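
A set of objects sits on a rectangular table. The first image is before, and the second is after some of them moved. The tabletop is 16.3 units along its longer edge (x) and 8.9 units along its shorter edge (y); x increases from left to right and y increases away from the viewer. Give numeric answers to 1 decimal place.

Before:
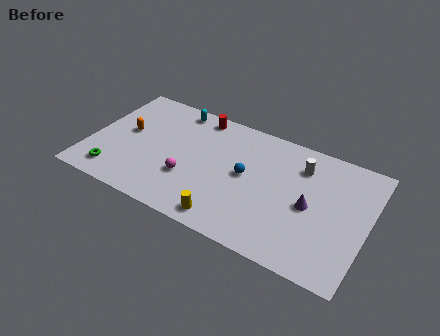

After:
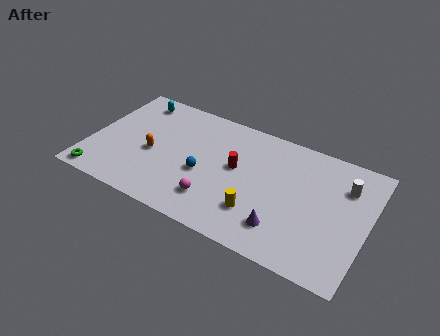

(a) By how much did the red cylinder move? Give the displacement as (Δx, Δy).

(2.7, -2.9)

The red cylinder was at about (5.9, 7.9) and moved to about (8.6, 5.0).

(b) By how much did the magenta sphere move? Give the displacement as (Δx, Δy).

(1.7, -0.9)

From the two frames, the magenta sphere sits at roughly (6.0, 3.0) before and (7.7, 2.1) after.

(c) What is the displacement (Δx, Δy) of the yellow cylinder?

(1.6, 1.3)

The yellow cylinder was at about (8.6, 1.1) and moved to about (10.2, 2.4).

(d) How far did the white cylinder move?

2.6

The white cylinder moved from about (12.2, 6.8) to (14.8, 6.5), a distance of √(2.6² + 0.3²) ≈ 2.6.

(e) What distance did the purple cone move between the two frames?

2.6

From (13.0, 4.2) to (11.7, 2.0), the purple cone covered √(1.3² + 2.2²) ≈ 2.6 units.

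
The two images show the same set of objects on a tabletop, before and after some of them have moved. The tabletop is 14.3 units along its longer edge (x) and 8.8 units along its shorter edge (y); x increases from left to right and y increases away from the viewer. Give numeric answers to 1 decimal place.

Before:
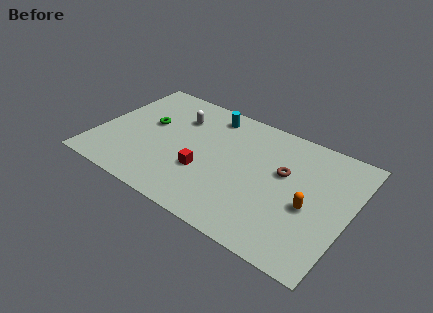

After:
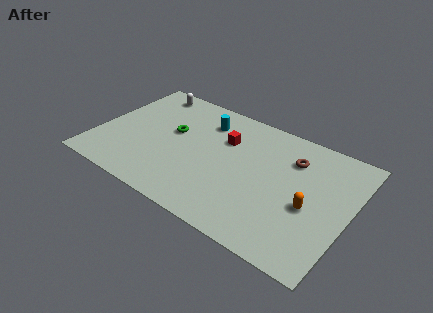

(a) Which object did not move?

the orange capsule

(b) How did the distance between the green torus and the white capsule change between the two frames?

+1.3

They were about 2.0 units apart before and 3.3 after — 1.3 units further apart.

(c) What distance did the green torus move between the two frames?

1.4

From (2.7, 5.1) to (4.1, 5.1), the green torus covered √(1.4² + 0.0²) ≈ 1.4 units.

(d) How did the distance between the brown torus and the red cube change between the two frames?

-0.9

They were about 4.7 units apart before and 3.8 after — 0.9 units closer together.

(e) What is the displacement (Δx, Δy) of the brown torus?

(0.3, 1.2)

From the two frames, the brown torus sits at roughly (10.5, 5.3) before and (10.8, 6.5) after.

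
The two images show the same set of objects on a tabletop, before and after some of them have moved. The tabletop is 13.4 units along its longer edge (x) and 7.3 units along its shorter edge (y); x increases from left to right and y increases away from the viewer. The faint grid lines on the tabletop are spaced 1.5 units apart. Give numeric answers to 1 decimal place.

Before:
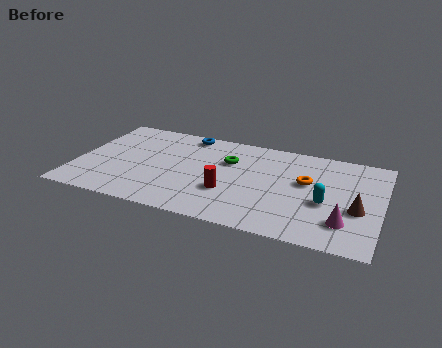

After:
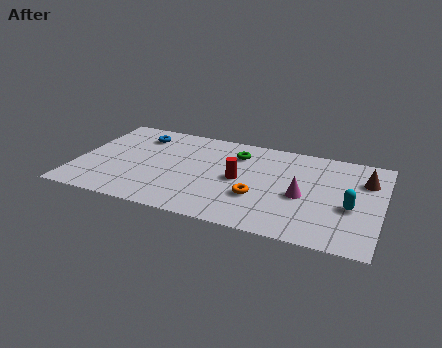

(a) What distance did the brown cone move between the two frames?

2.3

The brown cone moved from about (12.4, 2.9) to (12.6, 5.2), a distance of √(0.2² + 2.3²) ≈ 2.3.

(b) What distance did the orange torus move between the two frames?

2.7

From (10.1, 4.3) to (8.1, 2.5), the orange torus covered √(2.0² + 1.8²) ≈ 2.7 units.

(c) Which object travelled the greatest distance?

the orange torus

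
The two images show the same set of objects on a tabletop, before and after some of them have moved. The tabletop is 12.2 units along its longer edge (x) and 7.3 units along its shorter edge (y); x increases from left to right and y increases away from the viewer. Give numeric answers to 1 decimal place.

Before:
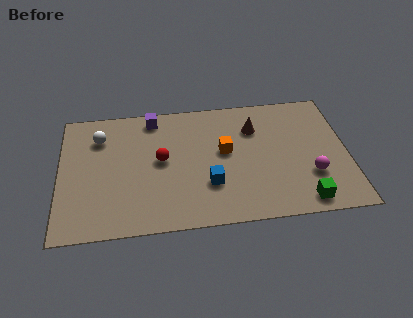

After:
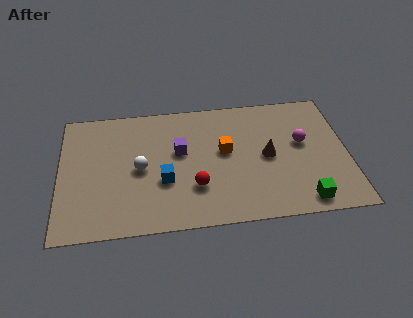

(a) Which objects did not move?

the green cube and the orange cube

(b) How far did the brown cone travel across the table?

1.8

From (8.3, 5.3) to (8.8, 3.6), the brown cone covered √(0.5² + 1.7²) ≈ 1.8 units.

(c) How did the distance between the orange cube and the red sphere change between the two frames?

-0.4

Before: roughly 2.7 units apart; after: 2.3. That's 0.4 units closer together.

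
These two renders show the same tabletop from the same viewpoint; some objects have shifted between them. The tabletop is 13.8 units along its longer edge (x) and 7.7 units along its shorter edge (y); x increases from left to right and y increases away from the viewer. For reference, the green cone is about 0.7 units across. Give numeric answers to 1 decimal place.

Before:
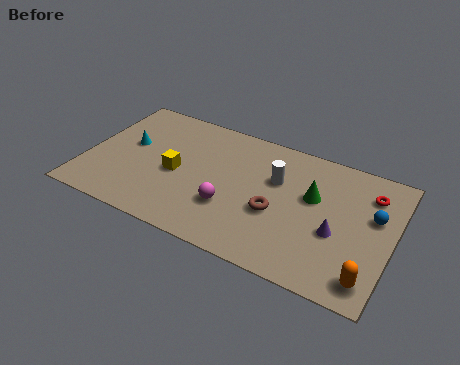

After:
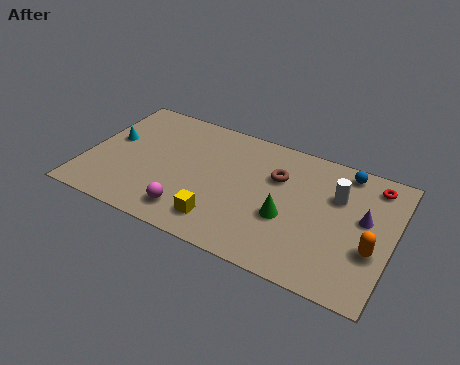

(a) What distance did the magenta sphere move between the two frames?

2.0

The magenta sphere was near (6.7, 2.5) before and (5.0, 1.4) after, so it travelled √(1.7² + 1.1²) ≈ 2.0 units.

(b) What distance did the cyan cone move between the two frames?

0.8

The cyan cone moved from about (1.8, 4.4) to (1.0, 4.4), a distance of √(0.8² + 0.0²) ≈ 0.8.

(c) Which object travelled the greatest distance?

the yellow cube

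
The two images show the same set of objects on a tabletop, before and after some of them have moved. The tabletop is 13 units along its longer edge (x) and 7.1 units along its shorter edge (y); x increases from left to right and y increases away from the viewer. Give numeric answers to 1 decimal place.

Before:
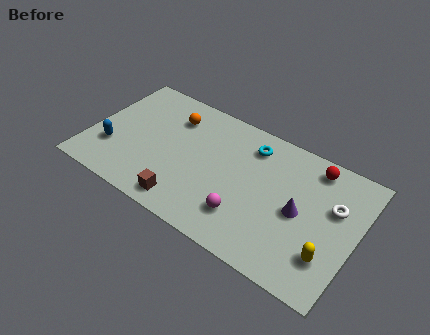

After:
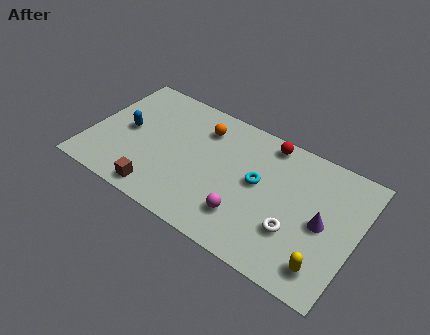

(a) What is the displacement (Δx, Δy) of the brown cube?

(-1.3, -0.1)

The brown cube started near (5.1, 1.0) and ended near (3.8, 0.9).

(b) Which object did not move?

the magenta sphere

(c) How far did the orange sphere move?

1.5

From (3.7, 5.4) to (5.2, 5.5), the orange sphere covered √(1.5² + 0.1²) ≈ 1.5 units.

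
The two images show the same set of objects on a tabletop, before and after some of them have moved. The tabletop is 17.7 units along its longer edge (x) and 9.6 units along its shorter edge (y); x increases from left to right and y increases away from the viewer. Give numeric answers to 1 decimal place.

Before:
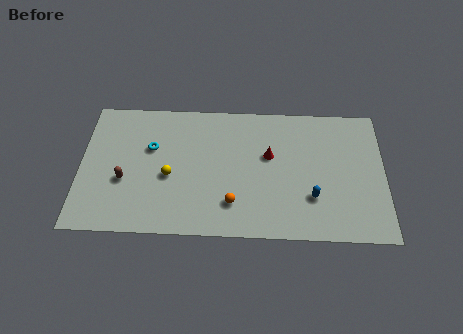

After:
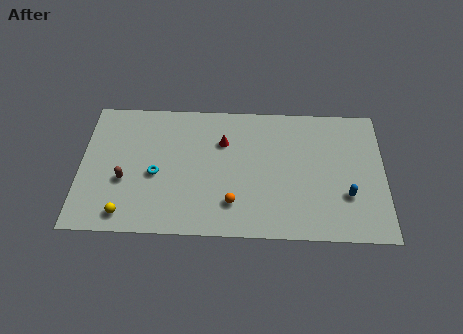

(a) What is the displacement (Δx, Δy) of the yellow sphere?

(-2.5, -2.8)

The yellow sphere started near (5.2, 4.1) and ended near (2.7, 1.3).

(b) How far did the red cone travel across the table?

2.8

From (11.0, 5.8) to (8.3, 6.7), the red cone covered √(2.7² + 0.9²) ≈ 2.8 units.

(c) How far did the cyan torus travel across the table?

1.9

The cyan torus moved from about (4.1, 6.1) to (4.4, 4.2), a distance of √(0.3² + 1.9²) ≈ 1.9.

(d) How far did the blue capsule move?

2.0

The blue capsule was near (13.5, 2.9) before and (15.5, 3.1) after, so it travelled √(2.0² + 0.2²) ≈ 2.0 units.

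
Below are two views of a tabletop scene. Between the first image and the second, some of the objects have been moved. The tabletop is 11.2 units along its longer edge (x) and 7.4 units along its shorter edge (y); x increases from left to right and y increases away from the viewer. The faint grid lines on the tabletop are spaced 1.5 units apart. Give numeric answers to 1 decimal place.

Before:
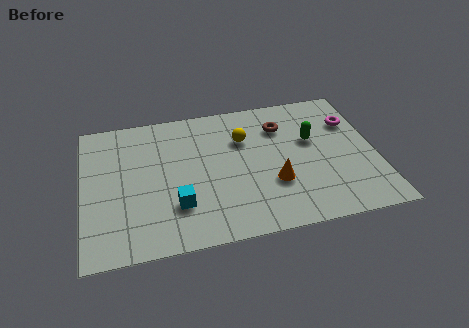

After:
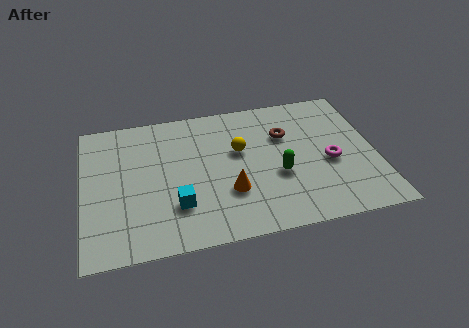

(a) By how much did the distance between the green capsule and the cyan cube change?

-1.8

They were about 5.8 units apart before and 4.0 after — 1.8 units closer together.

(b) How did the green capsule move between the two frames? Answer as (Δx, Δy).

(-1.4, -1.6)

The green capsule started near (8.8, 4.5) and ended near (7.4, 2.9).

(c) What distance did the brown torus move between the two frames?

0.5

The brown torus moved from about (7.7, 5.5) to (7.8, 5.0), a distance of √(0.1² + 0.5²) ≈ 0.5.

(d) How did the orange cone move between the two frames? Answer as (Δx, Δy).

(-1.7, -0.1)

From the two frames, the orange cone sits at roughly (7.2, 2.5) before and (5.5, 2.4) after.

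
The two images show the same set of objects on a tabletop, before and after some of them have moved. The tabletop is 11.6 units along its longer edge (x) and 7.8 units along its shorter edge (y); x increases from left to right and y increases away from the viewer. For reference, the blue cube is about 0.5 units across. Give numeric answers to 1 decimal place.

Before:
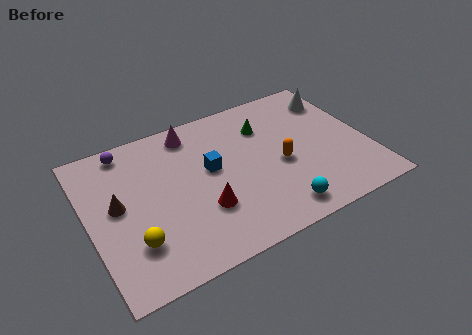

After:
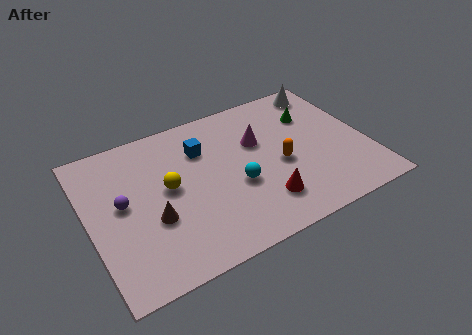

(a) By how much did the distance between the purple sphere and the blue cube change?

-0.3

The distance was about 4.1 in the first image and 3.8 in the second, so they moved 0.3 units closer together.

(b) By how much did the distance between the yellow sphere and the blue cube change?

-2.1

The distance was about 4.2 in the first image and 2.1 in the second, so they moved 2.1 units closer together.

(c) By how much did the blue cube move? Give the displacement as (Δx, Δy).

(-0.2, 1.2)

The blue cube started near (5.1, 4.4) and ended near (4.9, 5.6).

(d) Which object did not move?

the orange capsule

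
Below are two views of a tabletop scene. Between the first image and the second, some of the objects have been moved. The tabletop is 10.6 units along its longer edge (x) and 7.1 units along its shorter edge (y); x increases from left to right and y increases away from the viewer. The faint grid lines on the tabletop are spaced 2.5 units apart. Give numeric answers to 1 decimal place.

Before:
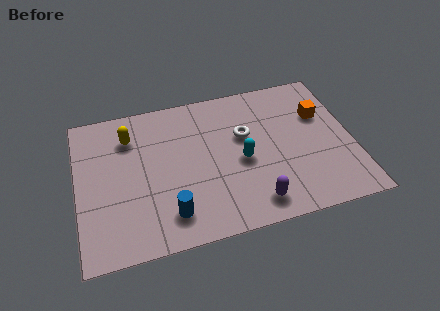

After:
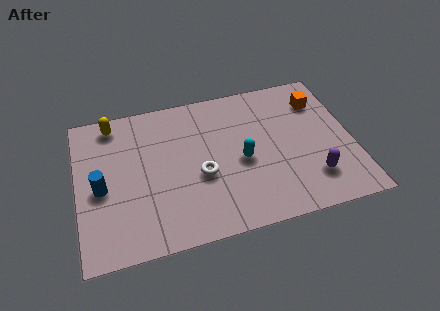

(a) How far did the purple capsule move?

2.4

From (6.6, 1.1) to (8.9, 1.7), the purple capsule covered √(2.3² + 0.6²) ≈ 2.4 units.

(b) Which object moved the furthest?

the blue cylinder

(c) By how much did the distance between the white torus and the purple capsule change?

+1.1

The distance was about 3.3 in the first image and 4.4 in the second, so they moved 1.1 units further apart.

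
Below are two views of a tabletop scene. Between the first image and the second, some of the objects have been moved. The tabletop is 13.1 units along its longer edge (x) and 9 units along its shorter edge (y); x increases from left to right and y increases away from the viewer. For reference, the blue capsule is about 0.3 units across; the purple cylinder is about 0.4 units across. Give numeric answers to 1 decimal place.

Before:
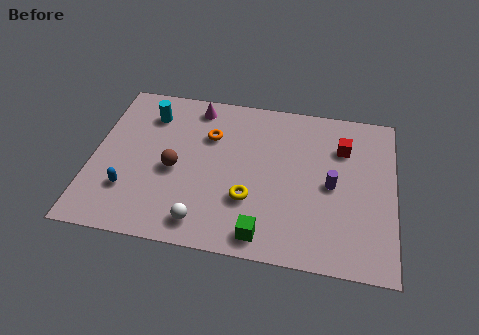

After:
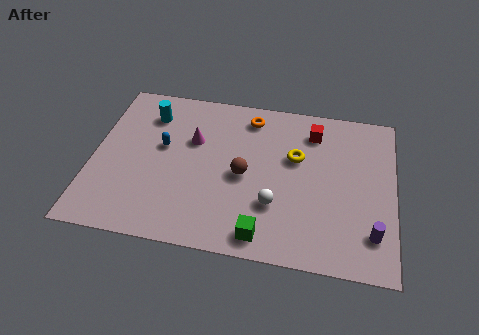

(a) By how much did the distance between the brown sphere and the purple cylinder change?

-0.8

Before: roughly 6.8 units apart; after: 6.0. That's 0.8 units closer together.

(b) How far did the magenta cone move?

2.0

The magenta cone was near (4.3, 7.8) before and (4.3, 5.8) after, so it travelled √(0.0² + 2.0²) ≈ 2.0 units.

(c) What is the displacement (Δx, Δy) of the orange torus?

(1.7, 1.4)

From the two frames, the orange torus sits at roughly (5.0, 6.2) before and (6.7, 7.6) after.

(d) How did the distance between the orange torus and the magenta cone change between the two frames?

+1.3

Before: roughly 1.7 units apart; after: 3.0. That's 1.3 units further apart.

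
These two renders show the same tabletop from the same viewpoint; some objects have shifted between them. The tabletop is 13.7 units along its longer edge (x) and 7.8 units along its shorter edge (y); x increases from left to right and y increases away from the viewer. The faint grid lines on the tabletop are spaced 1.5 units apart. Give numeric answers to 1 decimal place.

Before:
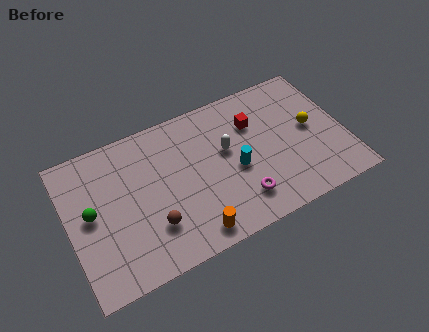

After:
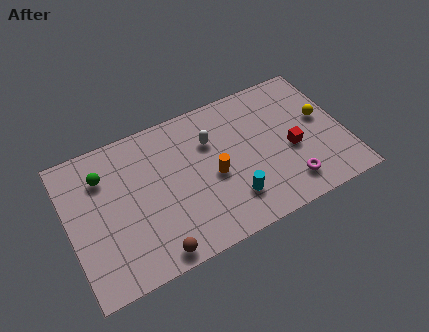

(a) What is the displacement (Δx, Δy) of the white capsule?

(-0.7, 0.8)

From the two frames, the white capsule sits at roughly (7.9, 4.6) before and (7.2, 5.4) after.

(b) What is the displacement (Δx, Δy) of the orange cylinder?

(1.4, 2.5)

The orange cylinder started near (5.7, 1.0) and ended near (7.1, 3.5).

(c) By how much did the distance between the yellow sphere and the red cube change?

-1.0

The distance was about 3.0 in the first image and 2.0 in the second, so they moved 1.0 units closer together.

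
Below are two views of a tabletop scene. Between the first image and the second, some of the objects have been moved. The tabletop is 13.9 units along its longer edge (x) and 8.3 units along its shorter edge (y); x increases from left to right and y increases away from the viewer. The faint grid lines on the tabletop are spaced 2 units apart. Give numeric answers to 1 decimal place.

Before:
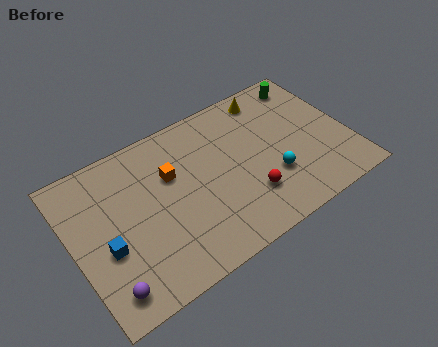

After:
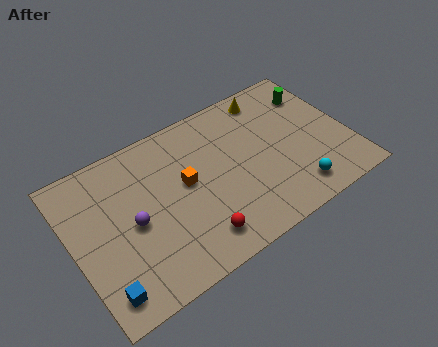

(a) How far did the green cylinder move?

0.8

The green cylinder was near (12.5, 7.1) before and (12.7, 6.3) after, so it travelled √(0.2² + 0.8²) ≈ 0.8 units.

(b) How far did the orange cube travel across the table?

1.0

From (5.1, 5.4) to (5.7, 4.6), the orange cube covered √(0.6² + 0.8²) ≈ 1.0 units.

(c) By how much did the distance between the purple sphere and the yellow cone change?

-2.7

Before: roughly 11.0 units apart; after: 8.3. That's 2.7 units closer together.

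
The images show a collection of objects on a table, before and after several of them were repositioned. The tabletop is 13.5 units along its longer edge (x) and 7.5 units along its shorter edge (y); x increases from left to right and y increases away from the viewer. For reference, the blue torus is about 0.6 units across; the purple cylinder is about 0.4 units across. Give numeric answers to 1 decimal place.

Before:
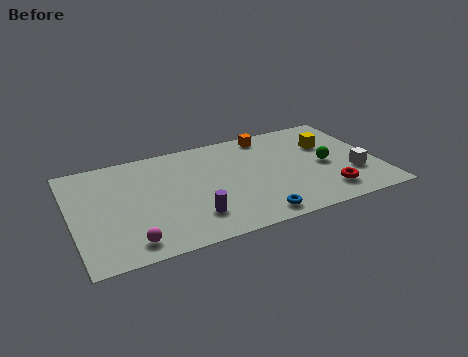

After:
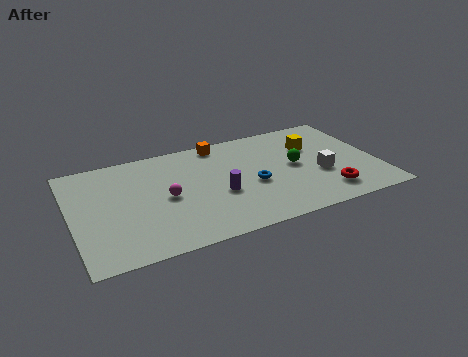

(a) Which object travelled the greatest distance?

the magenta sphere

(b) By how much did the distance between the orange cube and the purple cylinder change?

-2.5

They were about 6.2 units apart before and 3.7 after — 2.5 units closer together.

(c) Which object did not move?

the red torus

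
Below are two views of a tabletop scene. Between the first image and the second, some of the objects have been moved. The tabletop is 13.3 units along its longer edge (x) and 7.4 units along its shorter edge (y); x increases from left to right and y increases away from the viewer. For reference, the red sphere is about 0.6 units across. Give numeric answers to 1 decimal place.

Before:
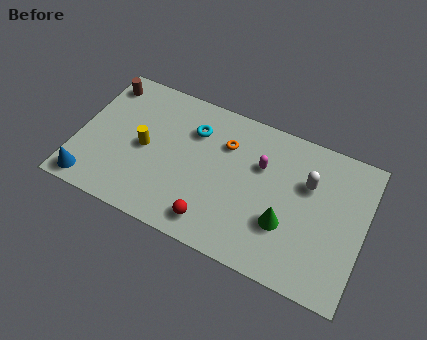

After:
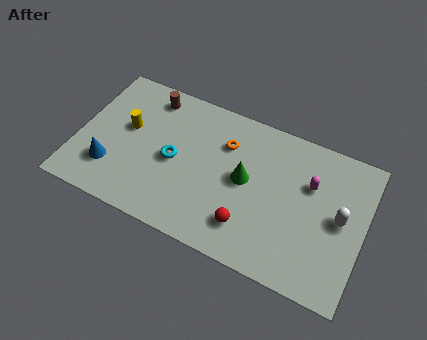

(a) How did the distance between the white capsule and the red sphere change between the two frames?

-0.9

They were about 5.4 units apart before and 4.5 after — 0.9 units closer together.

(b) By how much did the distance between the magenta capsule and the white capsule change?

-0.3

Before: roughly 2.2 units apart; after: 1.9. That's 0.3 units closer together.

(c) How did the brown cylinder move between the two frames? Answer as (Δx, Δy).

(2.2, 0.1)

The brown cylinder started near (0.8, 6.2) and ended near (3.0, 6.3).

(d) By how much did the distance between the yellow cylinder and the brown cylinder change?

-1.3

They were about 3.5 units apart before and 2.2 after — 1.3 units closer together.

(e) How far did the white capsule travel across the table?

1.9

The white capsule moved from about (10.6, 4.9) to (12.2, 3.8), a distance of √(1.6² + 1.1²) ≈ 1.9.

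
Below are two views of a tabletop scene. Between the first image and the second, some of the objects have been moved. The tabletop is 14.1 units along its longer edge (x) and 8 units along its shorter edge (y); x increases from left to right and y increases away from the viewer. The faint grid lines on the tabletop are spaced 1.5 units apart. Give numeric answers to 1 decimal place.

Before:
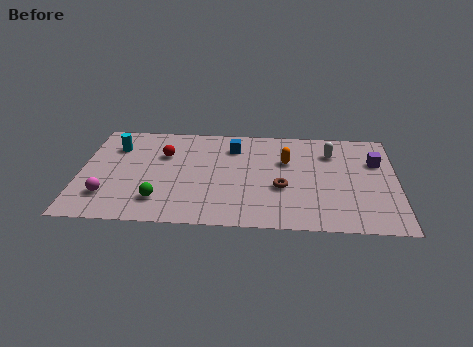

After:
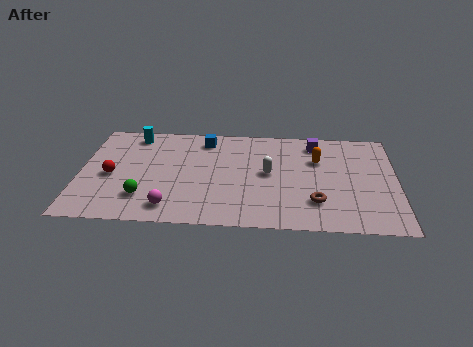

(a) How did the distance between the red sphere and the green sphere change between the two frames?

-1.4

The distance was about 3.6 in the first image and 2.2 in the second, so they moved 1.4 units closer together.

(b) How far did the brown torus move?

1.8

From (9.0, 3.1) to (10.5, 2.1), the brown torus covered √(1.5² + 1.0²) ≈ 1.8 units.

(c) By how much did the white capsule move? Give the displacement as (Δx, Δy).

(-2.8, -1.8)

The white capsule started near (11.2, 6.0) and ended near (8.4, 4.2).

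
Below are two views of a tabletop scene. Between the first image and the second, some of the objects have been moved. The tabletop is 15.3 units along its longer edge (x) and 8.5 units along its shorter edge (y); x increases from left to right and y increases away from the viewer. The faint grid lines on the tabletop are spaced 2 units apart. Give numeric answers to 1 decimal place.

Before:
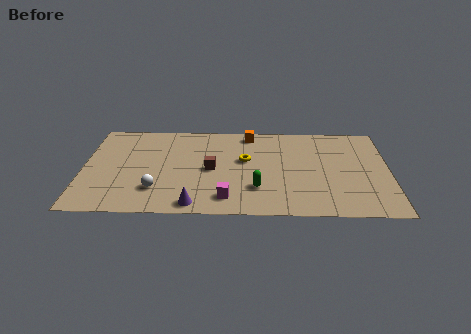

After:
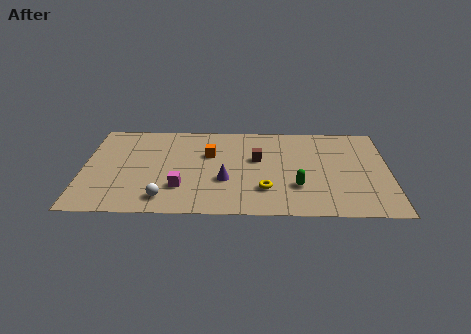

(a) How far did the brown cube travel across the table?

2.5

The brown cube was near (6.4, 4.1) before and (8.7, 5.1) after, so it travelled √(2.3² + 1.0²) ≈ 2.5 units.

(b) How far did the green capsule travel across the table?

2.0

The green capsule was near (8.7, 2.4) before and (10.7, 2.6) after, so it travelled √(2.0² + 0.2²) ≈ 2.0 units.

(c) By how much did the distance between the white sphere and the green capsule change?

+1.7

They were about 5.0 units apart before and 6.7 after — 1.7 units further apart.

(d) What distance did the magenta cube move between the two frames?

2.5

The magenta cube moved from about (7.2, 1.5) to (4.9, 2.4), a distance of √(2.3² + 0.9²) ≈ 2.5.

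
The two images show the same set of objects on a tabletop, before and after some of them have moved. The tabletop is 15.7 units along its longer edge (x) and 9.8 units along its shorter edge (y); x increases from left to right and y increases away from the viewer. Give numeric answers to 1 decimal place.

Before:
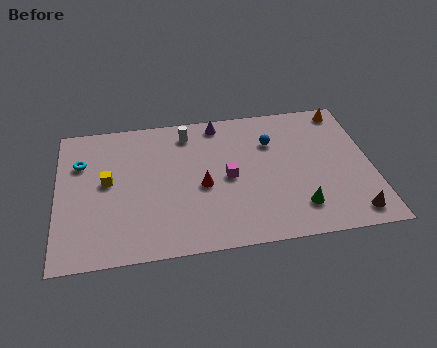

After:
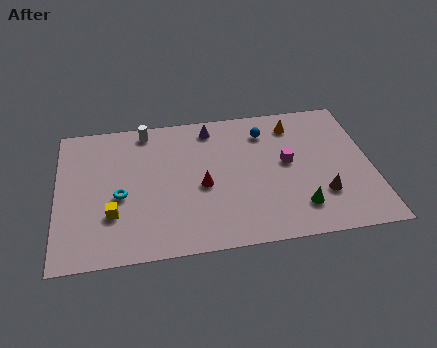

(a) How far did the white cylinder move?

2.2

The white cylinder was near (6.6, 8.2) before and (4.5, 8.7) after, so it travelled √(2.1² + 0.5²) ≈ 2.2 units.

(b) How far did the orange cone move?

2.7

The orange cone moved from about (14.6, 8.7) to (12.0, 8.0), a distance of √(2.6² + 0.7²) ≈ 2.7.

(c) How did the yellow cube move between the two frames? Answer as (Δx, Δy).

(0.2, -2.3)

The yellow cube started near (2.5, 5.3) and ended near (2.7, 3.0).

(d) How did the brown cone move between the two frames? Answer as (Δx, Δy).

(-1.4, 1.5)

The brown cone started near (14.5, 1.3) and ended near (13.1, 2.8).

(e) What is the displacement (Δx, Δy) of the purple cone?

(-0.4, -0.3)

From the two frames, the purple cone sits at roughly (8.2, 8.7) before and (7.8, 8.4) after.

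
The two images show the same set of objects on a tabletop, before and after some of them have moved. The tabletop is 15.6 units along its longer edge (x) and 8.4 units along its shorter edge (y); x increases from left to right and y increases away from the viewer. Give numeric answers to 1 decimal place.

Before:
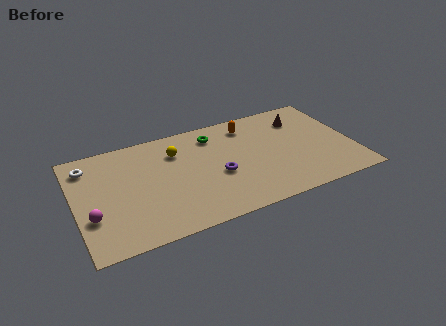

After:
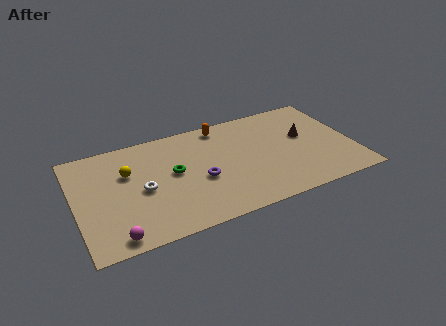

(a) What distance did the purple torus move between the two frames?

1.0

From (7.9, 3.5) to (6.9, 3.5), the purple torus covered √(1.0² + 0.0²) ≈ 1.0 units.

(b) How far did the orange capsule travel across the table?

1.6

The orange capsule moved from about (10.0, 6.9) to (8.5, 7.4), a distance of √(1.5² + 0.5²) ≈ 1.6.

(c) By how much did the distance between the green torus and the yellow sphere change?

+0.4

The distance was about 2.3 in the first image and 2.7 in the second, so they moved 0.4 units further apart.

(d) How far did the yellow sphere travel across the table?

2.9

The yellow sphere moved from about (5.8, 6.2) to (3.0, 5.5), a distance of √(2.8² + 0.7²) ≈ 2.9.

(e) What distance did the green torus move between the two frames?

3.3

The green torus moved from about (8.0, 6.8) to (5.5, 4.6), a distance of √(2.5² + 2.2²) ≈ 3.3.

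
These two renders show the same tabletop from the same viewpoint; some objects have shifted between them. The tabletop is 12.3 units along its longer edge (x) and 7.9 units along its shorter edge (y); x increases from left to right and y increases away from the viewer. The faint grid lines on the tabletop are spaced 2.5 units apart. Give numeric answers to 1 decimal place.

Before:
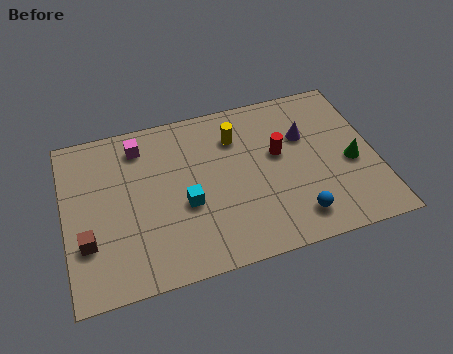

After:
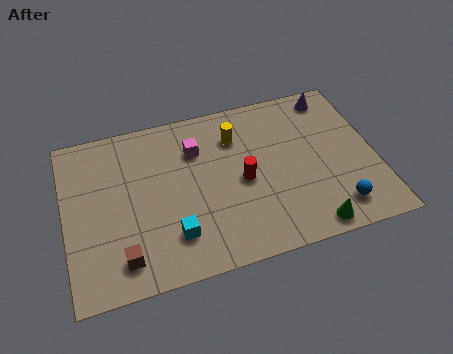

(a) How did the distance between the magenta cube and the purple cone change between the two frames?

-0.9

They were about 6.6 units apart before and 5.7 after — 0.9 units closer together.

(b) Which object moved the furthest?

the green cone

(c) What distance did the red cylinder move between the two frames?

1.7

From (8.5, 4.6) to (7.0, 3.7), the red cylinder covered √(1.5² + 0.9²) ≈ 1.7 units.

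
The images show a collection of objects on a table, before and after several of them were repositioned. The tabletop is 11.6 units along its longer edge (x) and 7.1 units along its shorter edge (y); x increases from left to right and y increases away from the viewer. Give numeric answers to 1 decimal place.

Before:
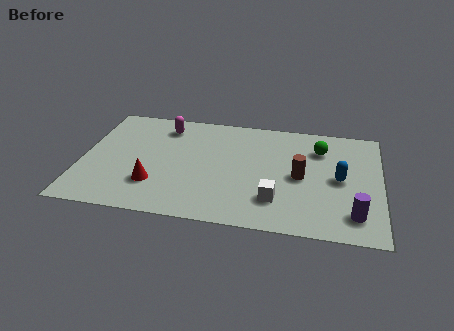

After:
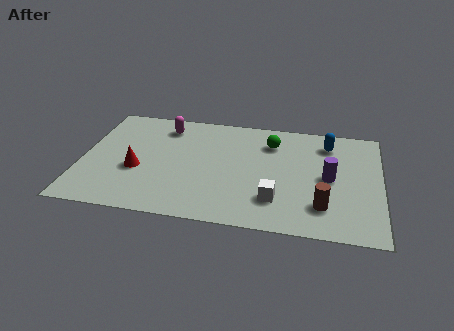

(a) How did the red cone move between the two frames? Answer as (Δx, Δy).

(-0.7, 0.8)

From the two frames, the red cone sits at roughly (2.9, 2.0) before and (2.2, 2.8) after.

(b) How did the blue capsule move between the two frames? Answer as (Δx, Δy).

(-0.5, 2.2)

From the two frames, the blue capsule sits at roughly (10.0, 3.5) before and (9.5, 5.7) after.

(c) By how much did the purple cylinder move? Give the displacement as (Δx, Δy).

(-1.0, 2.1)

The purple cylinder was at about (10.6, 1.4) and moved to about (9.6, 3.5).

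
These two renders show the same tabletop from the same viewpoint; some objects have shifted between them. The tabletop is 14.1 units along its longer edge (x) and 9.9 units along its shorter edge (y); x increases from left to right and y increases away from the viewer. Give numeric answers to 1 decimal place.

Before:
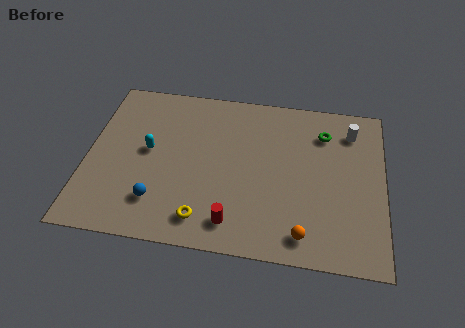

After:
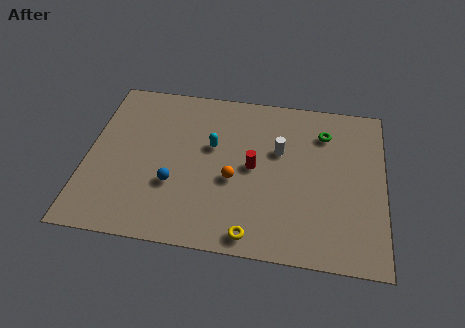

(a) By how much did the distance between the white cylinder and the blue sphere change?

-5.0

They were about 10.6 units apart before and 5.6 after — 5.0 units closer together.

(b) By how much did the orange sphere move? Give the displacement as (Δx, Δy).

(-3.4, 2.7)

From the two frames, the orange sphere sits at roughly (10.4, 1.4) before and (7.0, 4.1) after.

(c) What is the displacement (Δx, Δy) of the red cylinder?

(0.8, 3.4)

The red cylinder was at about (7.1, 1.6) and moved to about (7.9, 5.0).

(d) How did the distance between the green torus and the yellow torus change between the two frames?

-0.8

The distance was about 8.1 in the first image and 7.3 in the second, so they moved 0.8 units closer together.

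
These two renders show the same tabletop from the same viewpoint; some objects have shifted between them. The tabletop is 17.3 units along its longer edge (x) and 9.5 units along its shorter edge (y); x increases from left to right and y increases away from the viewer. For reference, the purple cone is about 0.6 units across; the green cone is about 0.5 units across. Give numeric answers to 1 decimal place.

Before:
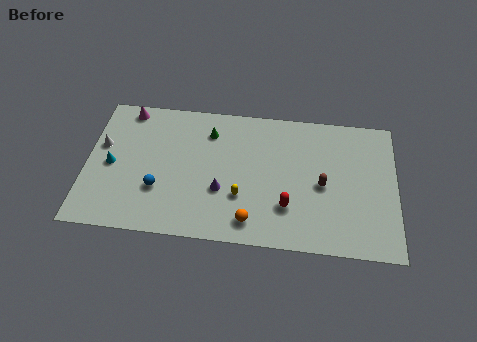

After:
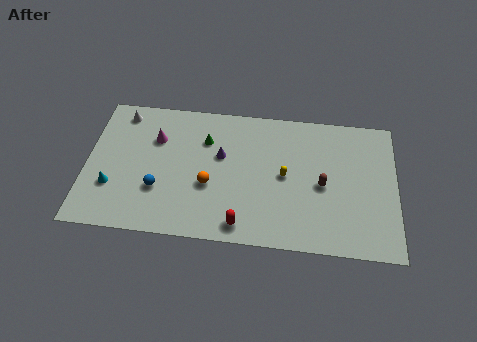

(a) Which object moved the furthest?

the orange sphere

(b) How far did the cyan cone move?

1.5

The cyan cone was near (1.4, 4.5) before and (1.5, 3.0) after, so it travelled √(0.1² + 1.5²) ≈ 1.5 units.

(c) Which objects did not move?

the blue sphere and the brown capsule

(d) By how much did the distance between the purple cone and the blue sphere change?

+0.8

The distance was about 3.5 in the first image and 4.3 in the second, so they moved 0.8 units further apart.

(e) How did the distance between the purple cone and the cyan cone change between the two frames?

+0.3

Before: roughly 6.3 units apart; after: 6.6. That's 0.3 units further apart.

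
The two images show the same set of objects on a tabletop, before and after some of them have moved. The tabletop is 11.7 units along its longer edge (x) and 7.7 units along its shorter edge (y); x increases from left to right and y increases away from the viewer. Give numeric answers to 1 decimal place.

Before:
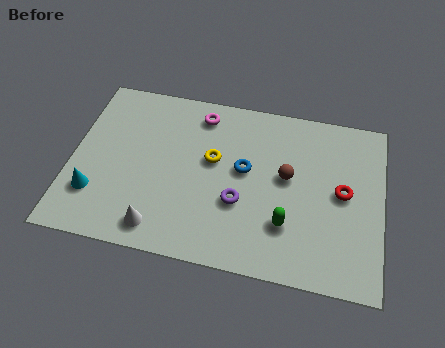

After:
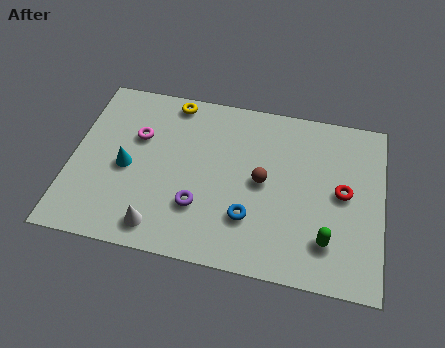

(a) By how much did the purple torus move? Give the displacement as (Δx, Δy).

(-1.5, -0.5)

The purple torus was at about (6.4, 2.8) and moved to about (4.9, 2.3).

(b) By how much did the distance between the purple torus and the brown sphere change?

+0.5

The distance was about 2.3 in the first image and 2.8 in the second, so they moved 0.5 units further apart.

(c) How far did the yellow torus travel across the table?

2.9

From (5.3, 4.5) to (3.6, 6.9), the yellow torus covered √(1.7² + 2.4²) ≈ 2.9 units.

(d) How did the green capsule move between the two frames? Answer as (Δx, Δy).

(1.5, -0.4)

The green capsule started near (8.2, 2.2) and ended near (9.7, 1.8).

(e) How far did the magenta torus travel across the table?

2.7

From (4.7, 6.5) to (2.4, 5.0), the magenta torus covered √(2.3² + 1.5²) ≈ 2.7 units.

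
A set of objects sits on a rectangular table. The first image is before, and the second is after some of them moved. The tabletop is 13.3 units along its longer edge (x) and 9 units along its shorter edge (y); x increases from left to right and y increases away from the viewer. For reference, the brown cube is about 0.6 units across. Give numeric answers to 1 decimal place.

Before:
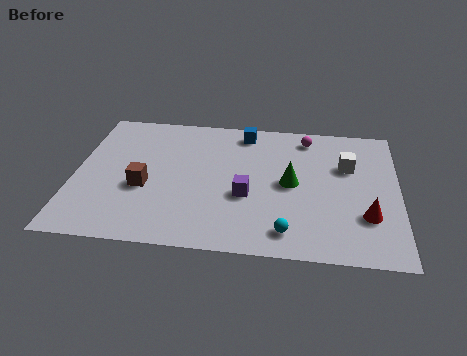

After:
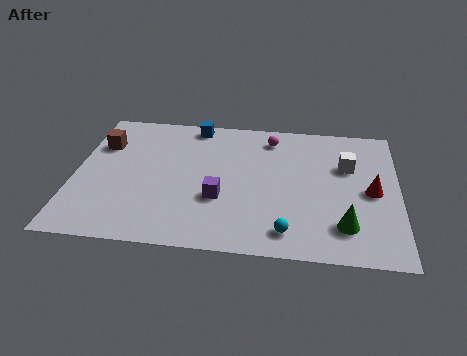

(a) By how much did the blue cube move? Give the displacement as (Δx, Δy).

(-2.1, 0.3)

From the two frames, the blue cube sits at roughly (6.9, 7.8) before and (4.8, 8.1) after.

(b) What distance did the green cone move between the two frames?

3.3

The green cone was near (8.9, 4.5) before and (11.1, 2.0) after, so it travelled √(2.2² + 2.5²) ≈ 3.3 units.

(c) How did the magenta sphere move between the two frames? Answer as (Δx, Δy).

(-1.5, -0.2)

The magenta sphere was at about (9.5, 7.7) and moved to about (8.0, 7.5).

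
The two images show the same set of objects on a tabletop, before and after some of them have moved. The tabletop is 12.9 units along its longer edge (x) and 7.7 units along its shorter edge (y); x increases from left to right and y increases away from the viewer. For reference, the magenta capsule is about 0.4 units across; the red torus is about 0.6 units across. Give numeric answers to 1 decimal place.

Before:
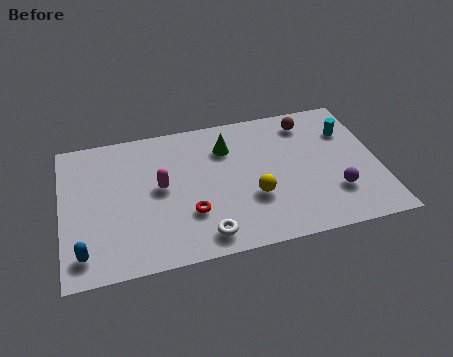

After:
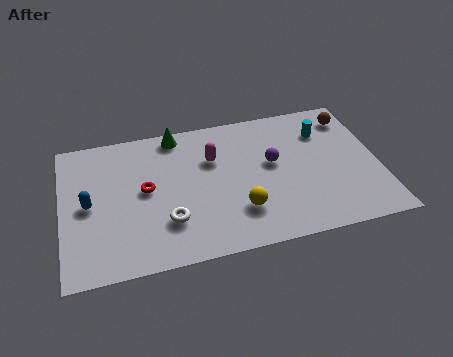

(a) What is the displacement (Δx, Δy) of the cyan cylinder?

(-1.0, 0.2)

The cyan cylinder started near (11.8, 5.5) and ended near (10.8, 5.7).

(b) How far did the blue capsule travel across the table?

2.5

From (0.8, 1.3) to (1.1, 3.8), the blue capsule covered √(0.3² + 2.5²) ≈ 2.5 units.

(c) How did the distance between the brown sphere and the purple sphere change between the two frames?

-0.4

Before: roughly 4.3 units apart; after: 3.9. That's 0.4 units closer together.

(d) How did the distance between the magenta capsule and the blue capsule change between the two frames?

+1.0

They were about 4.3 units apart before and 5.3 after — 1.0 units further apart.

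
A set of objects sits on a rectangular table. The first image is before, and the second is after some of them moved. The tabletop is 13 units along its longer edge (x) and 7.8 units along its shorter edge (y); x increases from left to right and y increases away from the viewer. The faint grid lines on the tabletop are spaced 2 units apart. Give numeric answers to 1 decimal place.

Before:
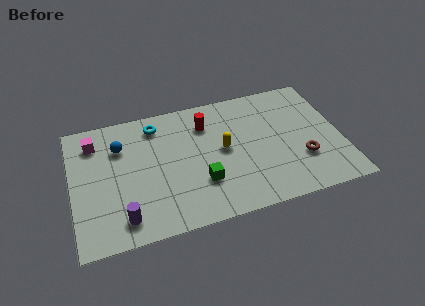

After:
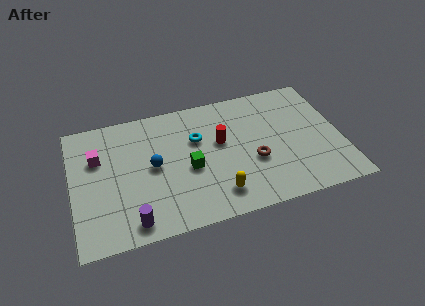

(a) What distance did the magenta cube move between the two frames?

1.0

From (1.2, 6.2) to (1.3, 5.2), the magenta cube covered √(0.1² + 1.0²) ≈ 1.0 units.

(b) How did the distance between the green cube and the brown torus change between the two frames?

-1.8

They were about 4.9 units apart before and 3.1 after — 1.8 units closer together.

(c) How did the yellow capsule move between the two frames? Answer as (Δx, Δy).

(-0.5, -2.6)

From the two frames, the yellow capsule sits at roughly (7.3, 4.1) before and (6.8, 1.5) after.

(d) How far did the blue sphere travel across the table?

2.2

From (2.4, 5.6) to (3.9, 4.0), the blue sphere covered √(1.5² + 1.6²) ≈ 2.2 units.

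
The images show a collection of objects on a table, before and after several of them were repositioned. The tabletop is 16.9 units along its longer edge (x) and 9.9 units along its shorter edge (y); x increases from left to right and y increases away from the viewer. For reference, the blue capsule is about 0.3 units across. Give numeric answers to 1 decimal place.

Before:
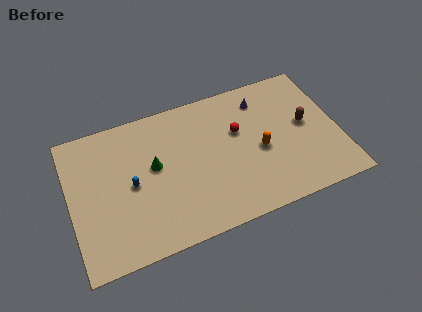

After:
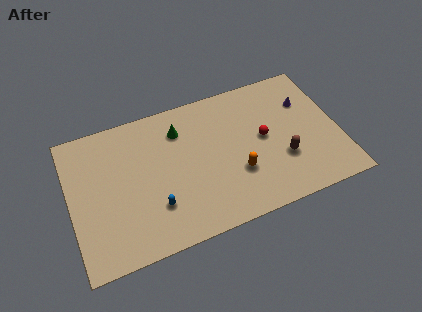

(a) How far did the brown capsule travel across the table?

2.6

The brown capsule moved from about (14.9, 5.3) to (13.2, 3.3), a distance of √(1.7² + 2.0²) ≈ 2.6.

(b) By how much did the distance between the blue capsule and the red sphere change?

+0.5

They were about 7.0 units apart before and 7.5 after — 0.5 units further apart.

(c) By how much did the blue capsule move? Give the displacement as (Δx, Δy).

(1.3, -2.0)

The blue capsule started near (3.8, 4.8) and ended near (5.1, 2.8).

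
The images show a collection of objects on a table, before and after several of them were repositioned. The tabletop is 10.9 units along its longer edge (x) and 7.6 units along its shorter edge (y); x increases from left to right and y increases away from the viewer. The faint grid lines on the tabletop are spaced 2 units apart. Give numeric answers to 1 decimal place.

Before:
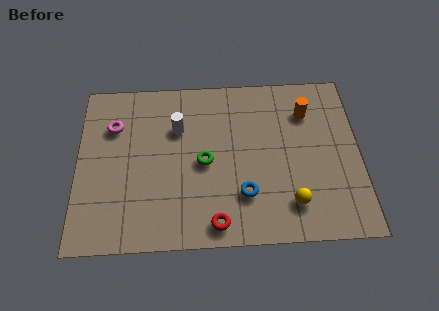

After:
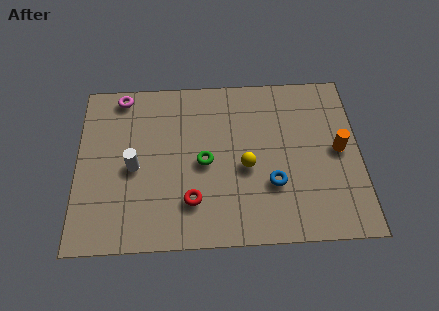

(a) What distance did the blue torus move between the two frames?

1.2

The blue torus was near (6.4, 2.1) before and (7.5, 2.5) after, so it travelled √(1.1² + 0.4²) ≈ 1.2 units.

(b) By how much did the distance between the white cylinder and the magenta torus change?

+0.8

The distance was about 2.5 in the first image and 3.3 in the second, so they moved 0.8 units further apart.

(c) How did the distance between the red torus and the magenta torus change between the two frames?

-0.4

The distance was about 6.0 in the first image and 5.6 in the second, so they moved 0.4 units closer together.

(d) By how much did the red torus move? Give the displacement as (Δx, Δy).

(-0.9, 1.0)

The red torus was at about (5.3, 0.9) and moved to about (4.4, 1.9).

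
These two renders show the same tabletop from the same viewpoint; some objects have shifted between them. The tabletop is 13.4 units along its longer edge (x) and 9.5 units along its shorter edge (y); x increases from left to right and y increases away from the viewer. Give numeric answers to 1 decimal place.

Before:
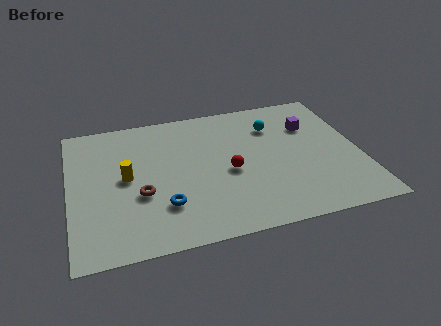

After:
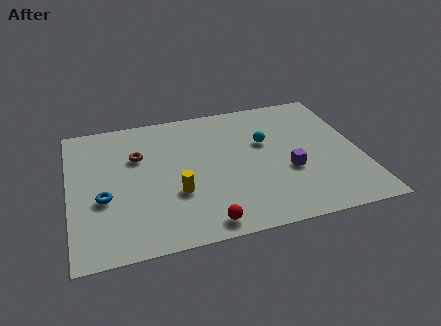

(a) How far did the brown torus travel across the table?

2.7

The brown torus was near (3.2, 3.6) before and (3.2, 6.3) after, so it travelled √(0.0² + 2.7²) ≈ 2.7 units.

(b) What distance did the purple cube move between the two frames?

3.3

The purple cube was near (11.3, 6.6) before and (10.0, 3.6) after, so it travelled √(1.3² + 3.0²) ≈ 3.3 units.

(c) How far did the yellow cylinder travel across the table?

2.7

The yellow cylinder moved from about (2.6, 4.9) to (4.8, 3.3), a distance of √(2.2² + 1.6²) ≈ 2.7.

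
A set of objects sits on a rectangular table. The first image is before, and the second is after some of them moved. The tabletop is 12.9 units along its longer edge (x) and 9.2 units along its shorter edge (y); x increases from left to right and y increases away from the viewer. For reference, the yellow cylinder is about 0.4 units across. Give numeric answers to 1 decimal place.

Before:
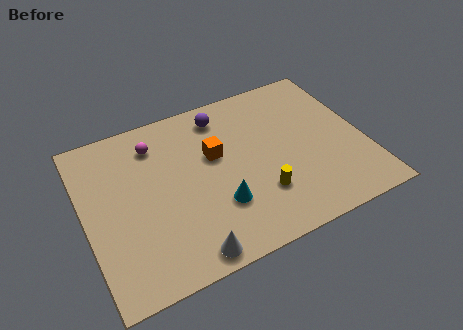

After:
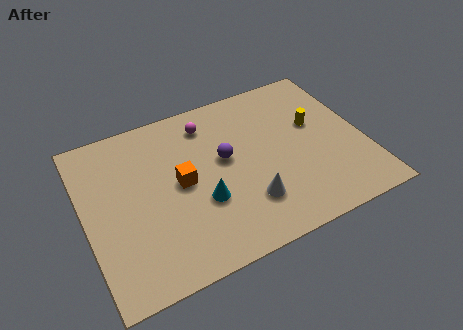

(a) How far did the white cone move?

3.4

From (4.2, 0.9) to (7.2, 2.4), the white cone covered √(3.0² + 1.5²) ≈ 3.4 units.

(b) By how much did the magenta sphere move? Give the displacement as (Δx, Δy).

(2.5, 0.2)

From the two frames, the magenta sphere sits at roughly (3.5, 7.3) before and (6.0, 7.5) after.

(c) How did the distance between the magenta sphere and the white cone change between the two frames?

-1.2

The distance was about 6.4 in the first image and 5.2 in the second, so they moved 1.2 units closer together.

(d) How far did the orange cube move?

1.9

The orange cube was near (6.1, 5.6) before and (4.4, 4.7) after, so it travelled √(1.7² + 0.9²) ≈ 1.9 units.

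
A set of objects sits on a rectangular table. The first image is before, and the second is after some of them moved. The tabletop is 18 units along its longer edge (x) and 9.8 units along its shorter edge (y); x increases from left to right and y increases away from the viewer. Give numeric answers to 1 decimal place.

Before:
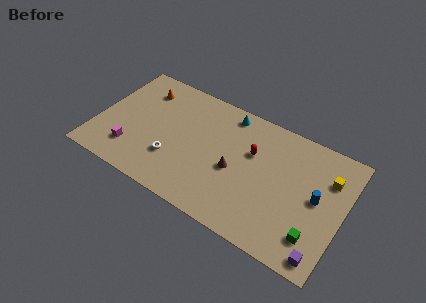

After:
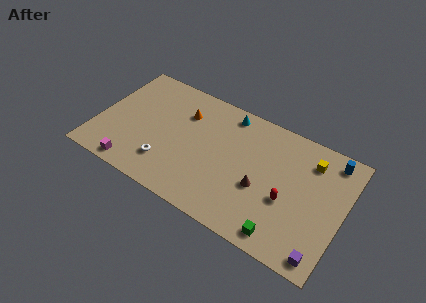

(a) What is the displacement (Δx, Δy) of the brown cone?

(2.0, -0.4)

From the two frames, the brown cone sits at roughly (10.2, 4.3) before and (12.2, 3.9) after.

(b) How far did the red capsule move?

3.8

The red capsule was near (11.2, 6.3) before and (14.1, 3.9) after, so it travelled √(2.9² + 2.4²) ≈ 3.8 units.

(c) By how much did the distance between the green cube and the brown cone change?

-3.1

They were about 6.5 units apart before and 3.4 after — 3.1 units closer together.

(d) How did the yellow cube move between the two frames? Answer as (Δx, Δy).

(-1.4, 0.7)

The yellow cube started near (16.7, 7.0) and ended near (15.3, 7.7).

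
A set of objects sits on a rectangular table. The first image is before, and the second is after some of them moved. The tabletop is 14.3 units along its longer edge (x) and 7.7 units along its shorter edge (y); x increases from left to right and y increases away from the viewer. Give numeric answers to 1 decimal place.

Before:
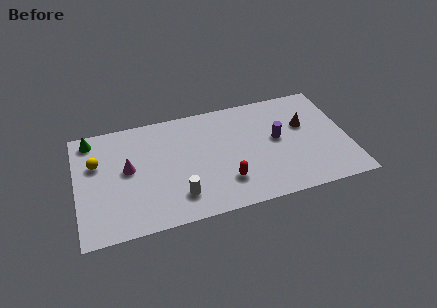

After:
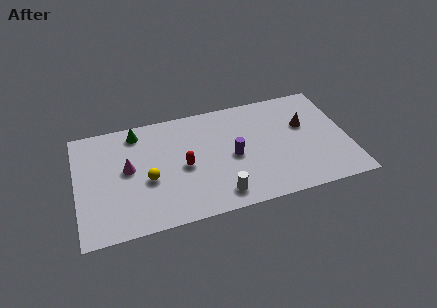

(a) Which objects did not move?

the brown cone and the magenta cone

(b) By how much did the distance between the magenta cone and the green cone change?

-0.6

Before: roughly 3.1 units apart; after: 2.5. That's 0.6 units closer together.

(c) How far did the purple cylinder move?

2.5

The purple cylinder was near (10.6, 4.2) before and (8.2, 3.6) after, so it travelled √(2.4² + 0.6²) ≈ 2.5 units.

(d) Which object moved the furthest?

the yellow sphere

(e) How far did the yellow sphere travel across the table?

3.2

From (1.1, 5.0) to (3.7, 3.2), the yellow sphere covered √(2.6² + 1.8²) ≈ 3.2 units.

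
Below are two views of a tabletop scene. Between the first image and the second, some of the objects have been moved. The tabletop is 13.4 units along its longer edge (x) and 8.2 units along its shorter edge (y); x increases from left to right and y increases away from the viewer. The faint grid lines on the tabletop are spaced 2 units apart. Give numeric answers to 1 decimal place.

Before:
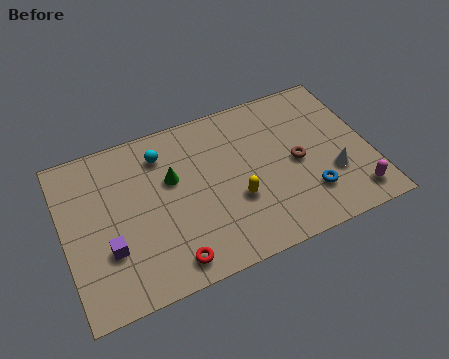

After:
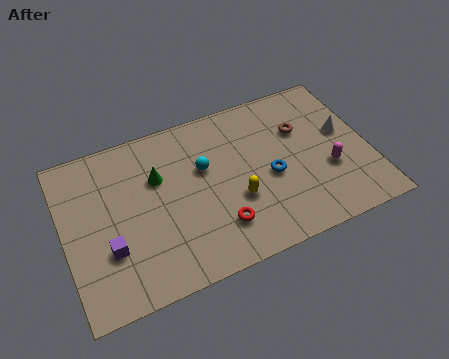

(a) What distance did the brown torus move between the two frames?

1.6

The brown torus was near (10.2, 3.9) before and (10.6, 5.5) after, so it travelled √(0.4² + 1.6²) ≈ 1.6 units.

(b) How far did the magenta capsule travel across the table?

1.9

The magenta capsule was near (12.4, 1.3) before and (11.5, 3.0) after, so it travelled √(0.9² + 1.7²) ≈ 1.9 units.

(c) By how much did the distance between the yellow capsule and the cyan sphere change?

-2.1

They were about 4.5 units apart before and 2.4 after — 2.1 units closer together.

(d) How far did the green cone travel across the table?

0.7

From (4.8, 5.1) to (4.2, 5.4), the green cone covered √(0.6² + 0.3²) ≈ 0.7 units.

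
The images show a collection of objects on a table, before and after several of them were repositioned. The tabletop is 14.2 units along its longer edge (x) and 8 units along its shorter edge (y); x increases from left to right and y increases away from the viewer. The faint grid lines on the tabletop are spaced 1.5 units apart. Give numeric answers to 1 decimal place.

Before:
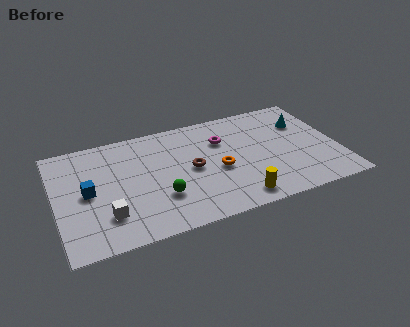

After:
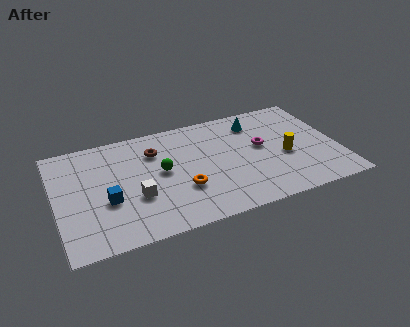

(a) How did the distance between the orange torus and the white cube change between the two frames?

-3.6

They were about 5.9 units apart before and 2.3 after — 3.6 units closer together.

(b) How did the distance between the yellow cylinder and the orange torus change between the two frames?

+2.8

The distance was about 2.5 in the first image and 5.3 in the second, so they moved 2.8 units further apart.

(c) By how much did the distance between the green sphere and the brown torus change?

-0.7

The distance was about 2.3 in the first image and 1.6 in the second, so they moved 0.7 units closer together.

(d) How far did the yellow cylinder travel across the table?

3.5

The yellow cylinder was near (8.8, 1.1) before and (11.5, 3.4) after, so it travelled √(2.7² + 2.3²) ≈ 3.5 units.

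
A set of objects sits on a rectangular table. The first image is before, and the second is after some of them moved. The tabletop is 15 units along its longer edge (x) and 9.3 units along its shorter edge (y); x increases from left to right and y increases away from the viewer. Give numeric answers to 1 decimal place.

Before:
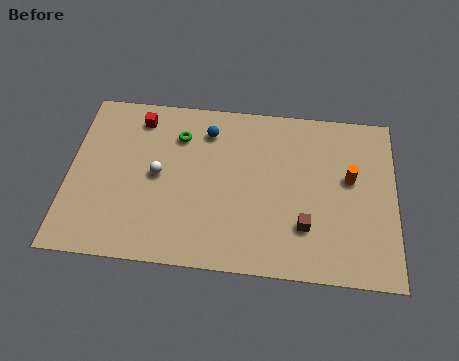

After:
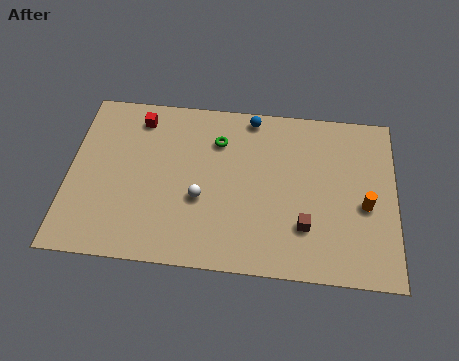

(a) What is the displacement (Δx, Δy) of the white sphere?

(2.0, -1.1)

The white sphere started near (4.1, 4.7) and ended near (6.1, 3.6).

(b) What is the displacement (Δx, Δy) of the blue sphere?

(2.0, 1.0)

The blue sphere started near (6.3, 7.4) and ended near (8.3, 8.4).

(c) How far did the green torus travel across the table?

1.8

The green torus moved from about (5.0, 7.0) to (6.8, 6.9), a distance of √(1.8² + 0.1²) ≈ 1.8.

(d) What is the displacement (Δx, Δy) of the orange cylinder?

(0.7, -1.4)

The orange cylinder was at about (12.9, 5.4) and moved to about (13.6, 4.0).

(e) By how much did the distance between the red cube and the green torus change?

+1.7

The distance was about 2.1 in the first image and 3.8 in the second, so they moved 1.7 units further apart.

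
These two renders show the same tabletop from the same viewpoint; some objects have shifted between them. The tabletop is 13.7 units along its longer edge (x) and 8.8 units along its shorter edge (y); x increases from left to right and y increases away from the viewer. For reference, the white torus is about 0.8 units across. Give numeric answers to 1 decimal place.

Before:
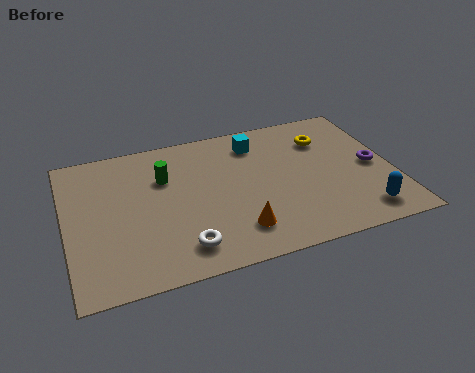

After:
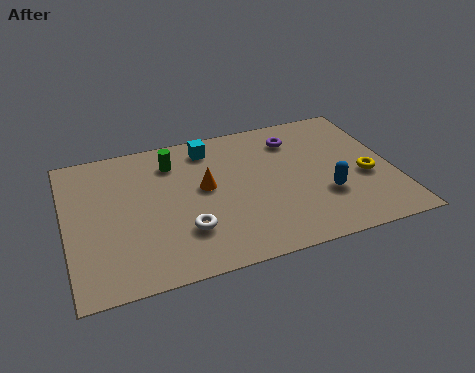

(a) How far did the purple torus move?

4.1

From (12.9, 4.2) to (9.8, 6.9), the purple torus covered √(3.1² + 2.7²) ≈ 4.1 units.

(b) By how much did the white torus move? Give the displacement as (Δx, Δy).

(0.2, 0.9)

The white torus was at about (4.6, 1.6) and moved to about (4.8, 2.5).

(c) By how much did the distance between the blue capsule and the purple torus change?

+1.2

They were about 2.9 units apart before and 4.1 after — 1.2 units further apart.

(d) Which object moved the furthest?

the purple torus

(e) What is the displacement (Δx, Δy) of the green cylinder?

(0.4, 0.9)

From the two frames, the green cylinder sits at roughly (4.2, 6.0) before and (4.6, 6.9) after.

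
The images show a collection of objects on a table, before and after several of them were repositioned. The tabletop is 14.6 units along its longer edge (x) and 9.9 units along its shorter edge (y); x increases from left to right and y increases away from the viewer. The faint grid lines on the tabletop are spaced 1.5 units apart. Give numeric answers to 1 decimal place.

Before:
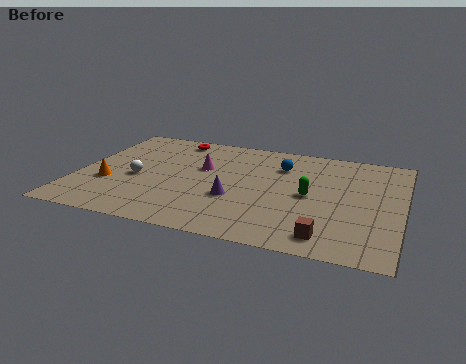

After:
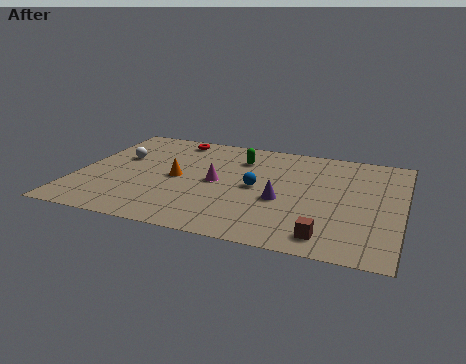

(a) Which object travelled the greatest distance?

the green capsule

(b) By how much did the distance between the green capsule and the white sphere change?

-2.2

The distance was about 7.8 in the first image and 5.6 in the second, so they moved 2.2 units closer together.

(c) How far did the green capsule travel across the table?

4.3

The green capsule was near (10.5, 4.8) before and (7.1, 7.5) after, so it travelled √(3.4² + 2.7²) ≈ 4.3 units.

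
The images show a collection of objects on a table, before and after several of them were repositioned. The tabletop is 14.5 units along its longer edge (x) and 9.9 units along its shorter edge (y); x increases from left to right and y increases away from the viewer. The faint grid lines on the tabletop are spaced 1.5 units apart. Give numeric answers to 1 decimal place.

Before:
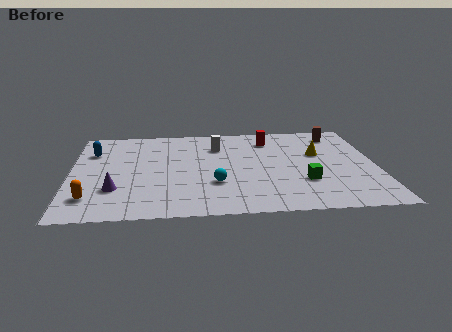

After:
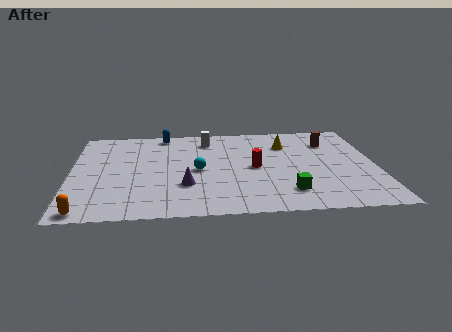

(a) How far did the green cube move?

1.3

From (11.0, 3.1) to (10.2, 2.1), the green cube covered √(0.8² + 1.0²) ≈ 1.3 units.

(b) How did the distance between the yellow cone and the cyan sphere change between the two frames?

-0.8

Before: roughly 5.8 units apart; after: 5.0. That's 0.8 units closer together.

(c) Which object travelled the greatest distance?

the blue capsule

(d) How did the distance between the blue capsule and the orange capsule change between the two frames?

+3.9

Before: roughly 5.0 units apart; after: 8.9. That's 3.9 units further apart.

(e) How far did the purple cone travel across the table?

3.3

The purple cone was near (2.1, 2.9) before and (5.4, 3.1) after, so it travelled √(3.3² + 0.2²) ≈ 3.3 units.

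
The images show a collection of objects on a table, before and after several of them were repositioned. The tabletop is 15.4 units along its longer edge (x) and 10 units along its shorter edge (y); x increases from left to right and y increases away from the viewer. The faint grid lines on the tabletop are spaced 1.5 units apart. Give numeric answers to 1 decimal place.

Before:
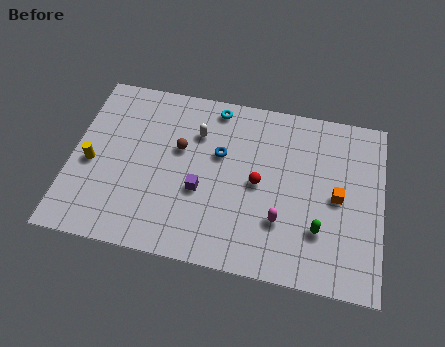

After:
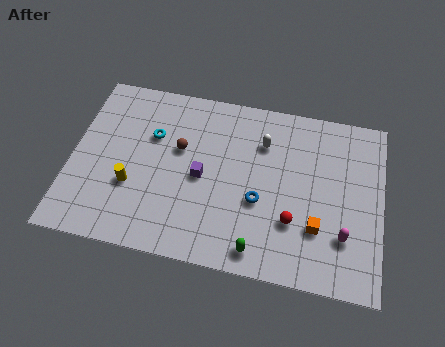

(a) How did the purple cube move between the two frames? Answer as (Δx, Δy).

(0.0, 0.8)

The purple cube started near (6.5, 3.9) and ended near (6.5, 4.7).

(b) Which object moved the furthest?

the cyan torus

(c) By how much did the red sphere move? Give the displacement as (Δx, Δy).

(1.8, -1.8)

The red sphere was at about (9.3, 4.9) and moved to about (11.1, 3.1).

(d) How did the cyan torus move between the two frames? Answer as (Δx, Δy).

(-3.0, -2.3)

The cyan torus started near (6.9, 8.9) and ended near (3.9, 6.6).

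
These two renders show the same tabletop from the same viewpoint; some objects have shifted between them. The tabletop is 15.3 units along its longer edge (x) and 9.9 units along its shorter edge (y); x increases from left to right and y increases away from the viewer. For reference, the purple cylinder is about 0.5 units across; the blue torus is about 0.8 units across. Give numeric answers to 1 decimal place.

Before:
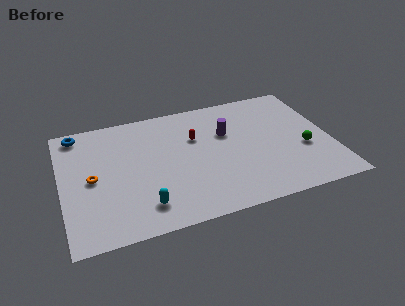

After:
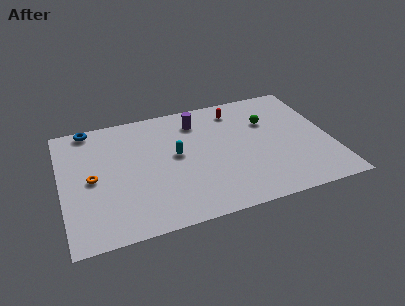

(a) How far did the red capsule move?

3.0

From (7.7, 6.5) to (10.2, 8.2), the red capsule covered √(2.5² + 1.7²) ≈ 3.0 units.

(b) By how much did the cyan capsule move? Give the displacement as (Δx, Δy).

(2.1, 3.5)

The cyan capsule started near (4.4, 1.9) and ended near (6.5, 5.4).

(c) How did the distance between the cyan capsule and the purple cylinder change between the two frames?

-3.9

They were about 6.8 units apart before and 2.9 after — 3.9 units closer together.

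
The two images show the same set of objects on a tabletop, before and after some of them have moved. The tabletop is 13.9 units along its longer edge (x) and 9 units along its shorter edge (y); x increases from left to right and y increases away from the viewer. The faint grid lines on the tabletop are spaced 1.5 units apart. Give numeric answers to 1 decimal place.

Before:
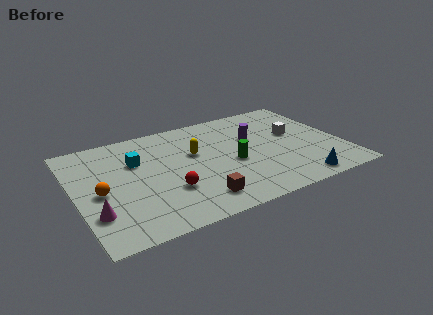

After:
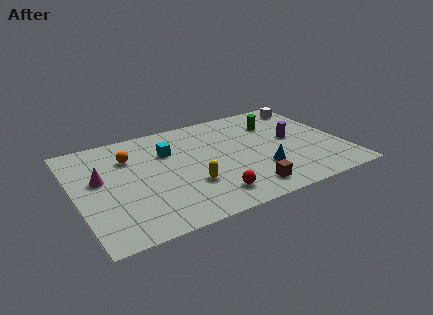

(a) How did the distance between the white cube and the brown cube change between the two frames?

+0.9

The distance was about 6.7 in the first image and 7.6 in the second, so they moved 0.9 units further apart.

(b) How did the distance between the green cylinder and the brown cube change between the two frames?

+2.5

They were about 3.2 units apart before and 5.7 after — 2.5 units further apart.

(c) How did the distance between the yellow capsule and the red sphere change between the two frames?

-1.5

The distance was about 3.1 in the first image and 1.6 in the second, so they moved 1.5 units closer together.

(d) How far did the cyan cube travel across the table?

1.7

The cyan cube was near (3.3, 6.0) before and (5.0, 6.2) after, so it travelled √(1.7² + 0.2²) ≈ 1.7 units.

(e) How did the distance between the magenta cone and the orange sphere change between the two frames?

+0.5

The distance was about 1.6 in the first image and 2.1 in the second, so they moved 0.5 units further apart.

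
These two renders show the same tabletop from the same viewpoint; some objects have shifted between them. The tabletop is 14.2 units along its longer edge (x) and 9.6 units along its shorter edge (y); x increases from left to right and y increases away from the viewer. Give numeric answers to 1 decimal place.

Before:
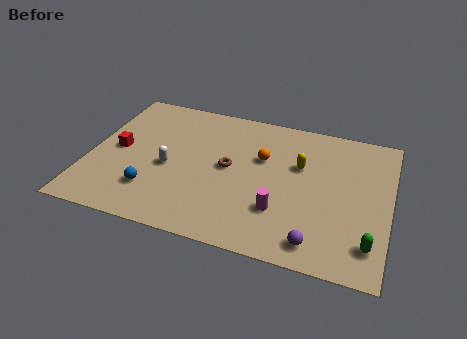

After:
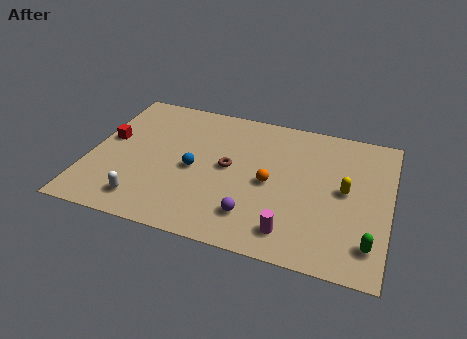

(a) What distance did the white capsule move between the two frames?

2.8

The white capsule was near (3.8, 4.2) before and (2.9, 1.6) after, so it travelled √(0.9² + 2.6²) ≈ 2.8 units.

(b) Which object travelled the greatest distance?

the purple sphere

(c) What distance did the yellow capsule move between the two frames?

2.5

From (9.9, 6.1) to (12.1, 5.0), the yellow capsule covered √(2.2² + 1.1²) ≈ 2.5 units.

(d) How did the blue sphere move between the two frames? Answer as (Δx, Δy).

(1.8, 2.0)

From the two frames, the blue sphere sits at roughly (3.2, 2.4) before and (5.0, 4.4) after.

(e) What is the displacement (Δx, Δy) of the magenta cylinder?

(0.6, -1.2)

The magenta cylinder was at about (9.2, 2.8) and moved to about (9.8, 1.6).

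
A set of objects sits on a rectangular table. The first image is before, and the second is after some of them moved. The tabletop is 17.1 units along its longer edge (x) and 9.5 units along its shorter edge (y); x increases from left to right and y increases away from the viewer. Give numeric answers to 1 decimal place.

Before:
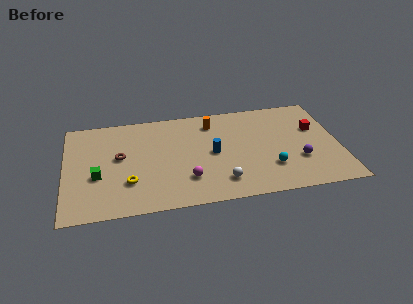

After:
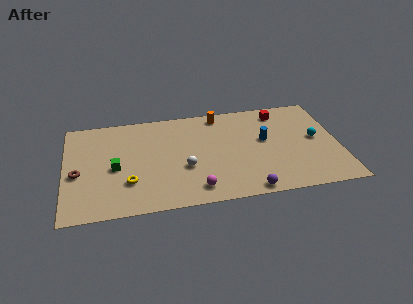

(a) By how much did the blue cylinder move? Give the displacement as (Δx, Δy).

(3.3, 0.7)

From the two frames, the blue cylinder sits at roughly (9.2, 4.7) before and (12.5, 5.4) after.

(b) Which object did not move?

the yellow torus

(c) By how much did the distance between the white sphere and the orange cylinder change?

-0.4

They were about 5.8 units apart before and 5.4 after — 0.4 units closer together.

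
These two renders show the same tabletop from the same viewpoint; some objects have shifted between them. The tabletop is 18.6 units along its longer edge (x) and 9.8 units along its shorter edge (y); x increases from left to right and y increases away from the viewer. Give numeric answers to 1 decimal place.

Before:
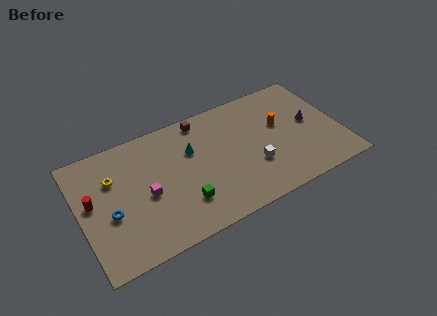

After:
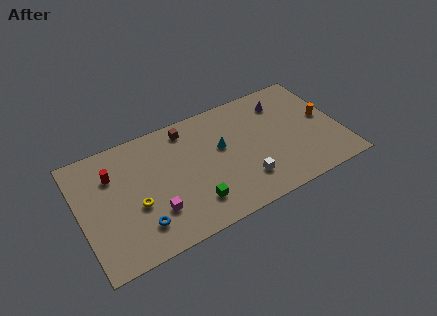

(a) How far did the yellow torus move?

3.1

The yellow torus moved from about (2.5, 6.7) to (3.8, 3.9), a distance of √(1.3² + 2.8²) ≈ 3.1.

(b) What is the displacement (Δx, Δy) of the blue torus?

(1.9, -1.8)

From the two frames, the blue torus sits at roughly (2.0, 4.0) before and (3.9, 2.2) after.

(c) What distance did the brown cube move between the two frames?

1.1

The brown cube moved from about (9.1, 8.7) to (8.0, 8.4), a distance of √(1.1² + 0.3²) ≈ 1.1.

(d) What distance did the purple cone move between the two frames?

3.0

The purple cone was near (16.6, 5.2) before and (14.9, 7.7) after, so it travelled √(1.7² + 2.5²) ≈ 3.0 units.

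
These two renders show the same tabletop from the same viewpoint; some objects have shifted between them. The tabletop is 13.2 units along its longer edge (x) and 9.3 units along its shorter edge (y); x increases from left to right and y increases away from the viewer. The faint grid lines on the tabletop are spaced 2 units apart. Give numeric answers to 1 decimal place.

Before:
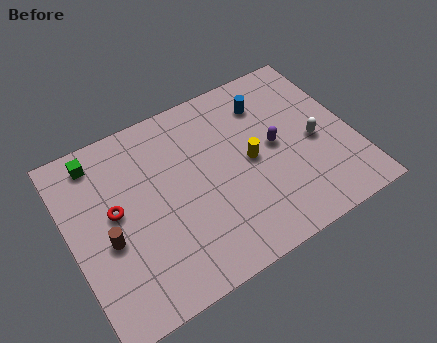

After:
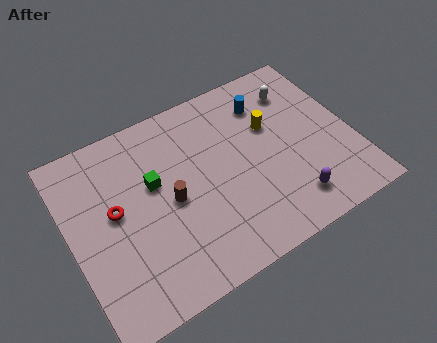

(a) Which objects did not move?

the blue cylinder and the red torus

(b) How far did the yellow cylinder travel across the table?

1.8

The yellow cylinder was near (8.4, 4.6) before and (9.6, 5.9) after, so it travelled √(1.2² + 1.3²) ≈ 1.8 units.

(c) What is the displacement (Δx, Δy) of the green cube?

(2.3, -2.4)

The green cube started near (1.7, 8.0) and ended near (4.0, 5.6).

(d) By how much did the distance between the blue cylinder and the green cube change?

-2.1

They were about 7.9 units apart before and 5.8 after — 2.1 units closer together.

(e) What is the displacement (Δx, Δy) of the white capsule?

(-0.3, 3.0)

The white capsule was at about (11.4, 4.2) and moved to about (11.1, 7.2).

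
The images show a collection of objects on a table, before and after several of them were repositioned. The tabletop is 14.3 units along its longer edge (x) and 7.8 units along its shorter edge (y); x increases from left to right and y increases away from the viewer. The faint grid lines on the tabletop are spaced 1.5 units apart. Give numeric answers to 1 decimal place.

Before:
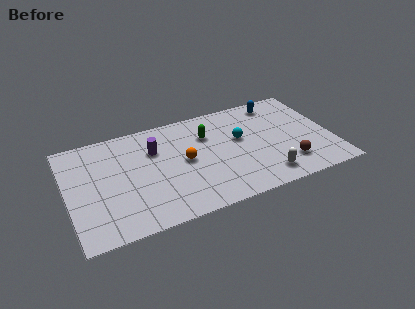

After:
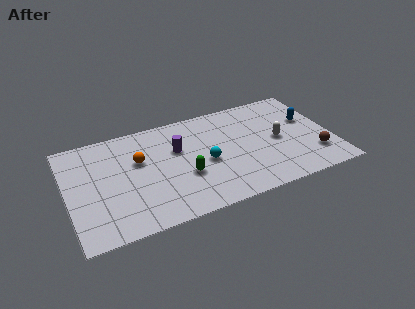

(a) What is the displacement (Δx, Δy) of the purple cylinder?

(1.2, -0.4)

The purple cylinder started near (4.8, 5.4) and ended near (6.0, 5.0).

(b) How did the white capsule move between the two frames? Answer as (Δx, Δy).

(1.0, 2.5)

From the two frames, the white capsule sits at roughly (10.4, 1.3) before and (11.4, 3.8) after.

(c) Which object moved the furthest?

the green capsule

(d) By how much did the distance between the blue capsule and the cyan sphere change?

+2.8

Before: roughly 3.1 units apart; after: 5.9. That's 2.8 units further apart.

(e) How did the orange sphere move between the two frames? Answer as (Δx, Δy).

(-2.4, 0.9)

The orange sphere was at about (6.3, 4.0) and moved to about (3.9, 4.9).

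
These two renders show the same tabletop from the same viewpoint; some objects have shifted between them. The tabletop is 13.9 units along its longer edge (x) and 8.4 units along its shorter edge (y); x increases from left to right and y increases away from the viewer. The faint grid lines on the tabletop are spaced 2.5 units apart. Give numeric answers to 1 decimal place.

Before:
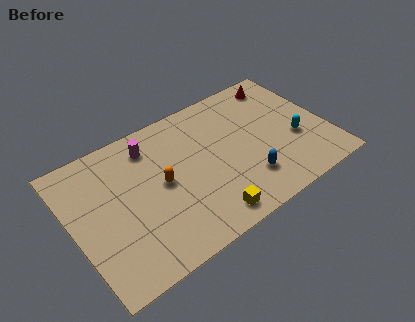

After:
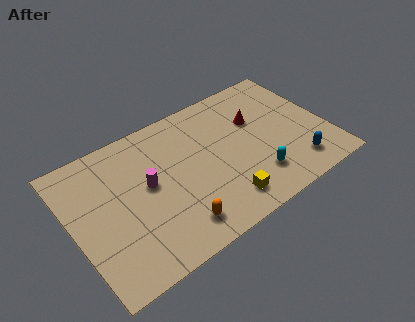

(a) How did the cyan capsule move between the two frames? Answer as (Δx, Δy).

(-2.5, -1.2)

The cyan capsule started near (12.1, 3.2) and ended near (9.6, 2.0).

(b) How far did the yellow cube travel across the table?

1.1

From (6.7, 1.1) to (7.7, 1.5), the yellow cube covered √(1.0² + 0.4²) ≈ 1.1 units.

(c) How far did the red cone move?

2.5

From (12.1, 7.2) to (10.3, 5.5), the red cone covered √(1.8² + 1.7²) ≈ 2.5 units.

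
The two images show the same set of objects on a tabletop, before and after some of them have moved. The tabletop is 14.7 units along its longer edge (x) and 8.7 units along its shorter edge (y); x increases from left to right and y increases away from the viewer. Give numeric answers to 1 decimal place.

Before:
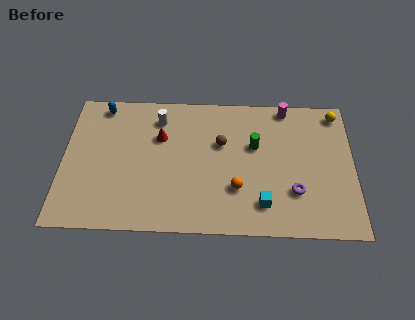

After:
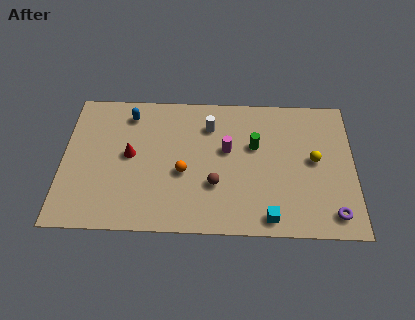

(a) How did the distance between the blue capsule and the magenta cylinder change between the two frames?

-4.0

They were about 9.4 units apart before and 5.4 after — 4.0 units closer together.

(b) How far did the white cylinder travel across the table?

2.6

The white cylinder was near (4.8, 7.0) before and (7.4, 6.6) after, so it travelled √(2.6² + 0.4²) ≈ 2.6 units.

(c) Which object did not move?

the green cylinder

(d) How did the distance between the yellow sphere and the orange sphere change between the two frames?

-0.4

The distance was about 7.1 in the first image and 6.7 in the second, so they moved 0.4 units closer together.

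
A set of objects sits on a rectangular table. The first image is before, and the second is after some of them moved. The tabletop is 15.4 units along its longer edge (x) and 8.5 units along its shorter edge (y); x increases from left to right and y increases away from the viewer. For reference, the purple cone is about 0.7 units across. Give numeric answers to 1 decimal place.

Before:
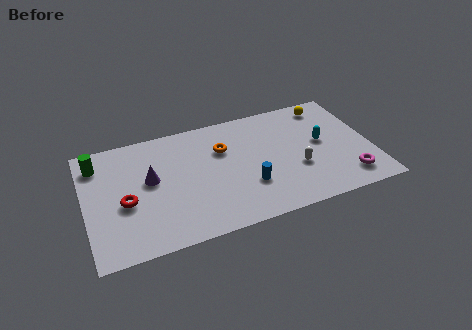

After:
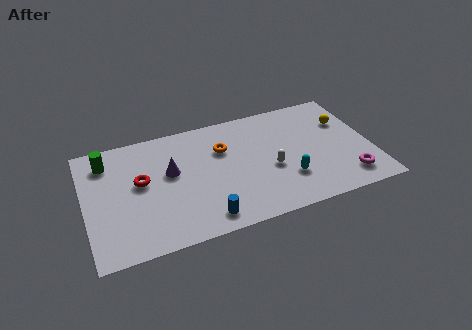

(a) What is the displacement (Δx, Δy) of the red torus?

(0.9, 1.2)

The red torus was at about (2.1, 3.6) and moved to about (3.0, 4.8).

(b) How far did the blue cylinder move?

2.9

From (8.6, 2.7) to (6.1, 1.2), the blue cylinder covered √(2.5² + 1.5²) ≈ 2.9 units.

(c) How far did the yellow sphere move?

1.7

From (13.4, 7.3) to (14.2, 5.8), the yellow sphere covered √(0.8² + 1.5²) ≈ 1.7 units.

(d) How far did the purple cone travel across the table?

1.1

The purple cone was near (3.5, 4.8) before and (4.6, 5.0) after, so it travelled √(1.1² + 0.2²) ≈ 1.1 units.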